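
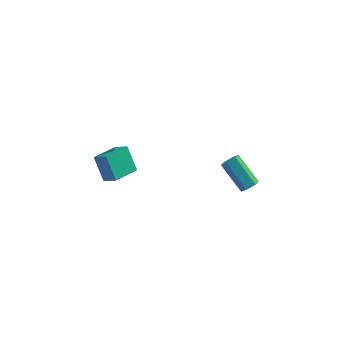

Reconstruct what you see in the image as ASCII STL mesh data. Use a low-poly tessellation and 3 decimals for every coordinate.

solid 
facet normal -0.388 0.482 0.786
outer loop
vertex -3.854 -2.545 -1.525
vertex -2.961 -1.384 -1.797
vertex -4.54 -2.153 -2.104
endloop
endfacet
facet normal -0.599 -0.779 0.183
outer loop
vertex -3.959 -2.876 -3.283
vertex -3.854 -2.545 -1.525
vertex -4.54 -2.153 -2.104
endloop
endfacet
facet normal -0.388 0.482 0.786
outer loop
vertex -4.54 -2.153 -2.104
vertex -2.961 -1.384 -1.797
vertex -3.647 -0.992 -2.376
endloop
endfacet
facet normal -0.701 0.400 -0.591
outer loop
vertex -3.647 -0.992 -2.376
vertex -3.959 -2.876 -3.283
vertex -4.54 -2.153 -2.104
endloop
endfacet
facet normal 0.701 -0.400 0.591
outer loop
vertex -3.854 -2.545 -1.525
vertex -2.38 -2.107 -2.976
vertex -2.961 -1.384 -1.797
endloop
endfacet
facet normal -0.599 -0.779 0.183
outer loop
vertex -3.273 -3.268 -2.704
vertex -3.854 -2.545 -1.525
vertex -3.959 -2.876 -3.283
endloop
endfacet
facet normal 0.701 -0.400 0.591
outer loop
vertex -3.273 -3.268 -2.704
vertex -2.38 -2.107 -2.976
vertex -3.854 -2.545 -1.525
endloop
endfacet
facet normal 0.599 0.779 -0.183
outer loop
vertex -2.961 -1.384 -1.797
vertex -2.38 -2.107 -2.976
vertex -3.647 -0.992 -2.376
endloop
endfacet
facet normal -0.701 0.400 -0.591
outer loop
vertex -3.066 -1.715 -3.555
vertex -3.959 -2.876 -3.283
vertex -3.647 -0.992 -2.376
endloop
endfacet
facet normal 0.599 0.779 -0.183
outer loop
vertex -3.647 -0.992 -2.376
vertex -2.38 -2.107 -2.976
vertex -3.066 -1.715 -3.555
endloop
endfacet
facet normal 0.388 -0.482 -0.786
outer loop
vertex -3.066 -1.715 -3.555
vertex -3.273 -3.268 -2.704
vertex -3.959 -2.876 -3.283
endloop
endfacet
facet normal 0.388 -0.482 -0.786
outer loop
vertex -2.38 -2.107 -2.976
vertex -3.273 -3.268 -2.704
vertex -3.066 -1.715 -3.555
endloop
endfacet
facet normal 0.605 -0.482 -0.634
outer loop
vertex 3.685 -3.491 -1.835
vertex 3.397 -3.326 -2.235
vertex 3.799 -3.041 -2.068
endloop
endfacet
facet normal 0.766 0.131 0.629
outer loop
vertex 3.685 -3.491 -1.835
vertex 3.799 -3.041 -2.068
vertex 2.592 -2.62 -0.685
endloop
endfacet
facet normal 0.766 0.134 0.628
outer loop
vertex 2.592 -2.62 -0.685
vertex 3.799 -3.041 -2.068
vertex 2.705 -2.169 -0.919
endloop
endfacet
facet normal -0.604 0.481 0.636
outer loop
vertex 2.592 -2.62 -0.685
vertex 2.705 -2.169 -0.919
vertex 2.303 -2.454 -1.085
endloop
endfacet
facet normal 0.604 -0.480 -0.636
outer loop
vertex 3.799 -3.041 -2.068
vertex 3.397 -3.326 -2.235
vertex 3.51 -2.875 -2.468
endloop
endfacet
facet normal 0.572 0.817 -0.075
outer loop
vertex 3.799 -3.041 -2.068
vertex 3.51 -2.875 -2.468
vertex 2.705 -2.169 -0.919
endloop
endfacet
facet normal 0.572 0.817 -0.075
outer loop
vertex 2.705 -2.169 -0.919
vertex 3.51 -2.875 -2.468
vertex 2.417 -2.004 -1.319
endloop
endfacet
facet normal -0.604 0.483 0.634
outer loop
vertex 2.705 -2.169 -0.919
vertex 2.417 -2.004 -1.319
vertex 2.303 -2.454 -1.085
endloop
endfacet
facet normal 0.604 -0.480 -0.636
outer loop
vertex 3.51 -2.875 -2.468
vertex 3.397 -3.326 -2.235
vertex 3.108 -3.16 -2.635
endloop
endfacet
facet normal -0.193 0.685 -0.703
outer loop
vertex 3.51 -2.875 -2.468
vertex 3.108 -3.16 -2.635
vertex 2.417 -2.004 -1.319
endloop
endfacet
facet normal -0.195 0.684 -0.703
outer loop
vertex 2.417 -2.004 -1.319
vertex 3.108 -3.16 -2.635
vertex 2.015 -2.289 -1.485
endloop
endfacet
facet normal -0.604 0.483 0.634
outer loop
vertex 2.417 -2.004 -1.319
vertex 2.015 -2.289 -1.485
vertex 2.303 -2.454 -1.085
endloop
endfacet
facet normal 0.604 -0.481 -0.636
outer loop
vertex 3.108 -3.16 -2.635
vertex 3.397 -3.326 -2.235
vertex 2.995 -3.611 -2.401
endloop
endfacet
facet normal -0.767 -0.134 -0.628
outer loop
vertex 3.108 -3.16 -2.635
vertex 2.995 -3.611 -2.401
vertex 2.015 -2.289 -1.485
endloop
endfacet
facet normal -0.766 -0.132 -0.629
outer loop
vertex 2.015 -2.289 -1.485
vertex 2.995 -3.611 -2.401
vertex 1.901 -2.739 -1.252
endloop
endfacet
facet normal -0.605 0.482 0.634
outer loop
vertex 2.015 -2.289 -1.485
vertex 1.901 -2.739 -1.252
vertex 2.303 -2.454 -1.085
endloop
endfacet
facet normal 0.604 -0.483 -0.634
outer loop
vertex 2.995 -3.611 -2.401
vertex 3.397 -3.326 -2.235
vertex 3.283 -3.776 -2.001
endloop
endfacet
facet normal -0.572 -0.817 0.075
outer loop
vertex 2.995 -3.611 -2.401
vertex 3.283 -3.776 -2.001
vertex 1.901 -2.739 -1.252
endloop
endfacet
facet normal -0.572 -0.817 0.075
outer loop
vertex 1.901 -2.739 -1.252
vertex 3.283 -3.776 -2.001
vertex 2.19 -2.905 -0.852
endloop
endfacet
facet normal -0.604 0.480 0.636
outer loop
vertex 1.901 -2.739 -1.252
vertex 2.19 -2.905 -0.852
vertex 2.303 -2.454 -1.085
endloop
endfacet
facet normal 0.604 -0.483 -0.634
outer loop
vertex 3.283 -3.776 -2.001
vertex 3.397 -3.326 -2.235
vertex 3.685 -3.491 -1.835
endloop
endfacet
facet normal 0.194 -0.684 0.703
outer loop
vertex 3.283 -3.776 -2.001
vertex 3.685 -3.491 -1.835
vertex 2.19 -2.905 -0.852
endloop
endfacet
facet normal 0.194 -0.685 0.703
outer loop
vertex 2.19 -2.905 -0.852
vertex 3.685 -3.491 -1.835
vertex 2.592 -2.62 -0.685
endloop
endfacet
facet normal -0.604 0.480 0.636
outer loop
vertex 2.19 -2.905 -0.852
vertex 2.592 -2.62 -0.685
vertex 2.303 -2.454 -1.085
endloop
endfacet

endsolid


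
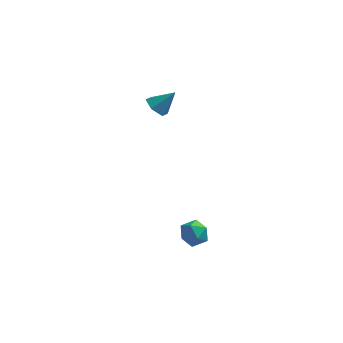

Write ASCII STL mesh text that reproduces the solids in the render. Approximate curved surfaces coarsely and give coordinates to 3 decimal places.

solid 
facet normal -0.668 -0.170 -0.724
outer loop
vertex 1.318 3.45 2.556
vertex 0.746 3.439 3.086
vertex 0.947 4.11 2.743
endloop
endfacet
facet normal 0.804 0.529 -0.272
outer loop
vertex 1.318 3.45 2.556
vertex 0.947 4.11 2.743
vertex 1.694 3.681 4.114
endloop
endfacet
facet normal -0.668 -0.170 -0.724
outer loop
vertex 0.947 4.11 2.743
vertex 0.746 3.439 3.086
vertex 0.375 4.099 3.273
endloop
endfacet
facet normal 0.173 0.963 0.207
outer loop
vertex 0.947 4.11 2.743
vertex 0.375 4.099 3.273
vertex 1.694 3.681 4.114
endloop
endfacet
facet normal -0.668 -0.170 -0.724
outer loop
vertex 0.375 4.099 3.273
vertex 0.746 3.439 3.086
vertex 0.174 3.428 3.616
endloop
endfacet
facet normal -0.343 0.507 0.791
outer loop
vertex 0.375 4.099 3.273
vertex 0.174 3.428 3.616
vertex 1.694 3.681 4.114
endloop
endfacet
facet normal -0.668 -0.170 -0.724
outer loop
vertex 0.174 3.428 3.616
vertex 0.746 3.439 3.086
vertex 0.545 2.768 3.429
endloop
endfacet
facet normal -0.230 -0.383 0.895
outer loop
vertex 0.174 3.428 3.616
vertex 0.545 2.768 3.429
vertex 1.694 3.681 4.114
endloop
endfacet
facet normal -0.668 -0.170 -0.724
outer loop
vertex 0.545 2.768 3.429
vertex 0.746 3.439 3.086
vertex 1.117 2.779 2.899
endloop
endfacet
facet normal 0.401 -0.816 0.416
outer loop
vertex 0.545 2.768 3.429
vertex 1.117 2.779 2.899
vertex 1.694 3.681 4.114
endloop
endfacet
facet normal -0.668 -0.170 -0.724
outer loop
vertex 1.117 2.779 2.899
vertex 0.746 3.439 3.086
vertex 1.318 3.45 2.556
endloop
endfacet
facet normal 0.917 -0.361 -0.168
outer loop
vertex 1.117 2.779 2.899
vertex 1.318 3.45 2.556
vertex 1.694 3.681 4.114
endloop
endfacet
facet normal -0.465 0.841 0.277
outer loop
vertex 3.175 -2.975 -0.89
vertex 2.716 -3.411 -0.337
vertex 3.453 -3.08 -0.104
endloop
endfacet
facet normal 0.201 0.978 0.060
outer loop
vertex 3.175 -2.975 -0.89
vertex 3.453 -3.08 -0.104
vertex 3.986 -3.15 -0.751
endloop
endfacet
facet normal 0.266 0.746 -0.611
outer loop
vertex 3.175 -2.975 -0.89
vertex 3.986 -3.15 -0.751
vertex 3.577 -3.524 -1.385
endloop
endfacet
facet normal -0.360 0.465 -0.809
outer loop
vertex 3.175 -2.975 -0.89
vertex 3.577 -3.524 -1.385
vertex 2.792 -3.685 -1.128
endloop
endfacet
facet normal -0.811 0.524 -0.260
outer loop
vertex 3.175 -2.975 -0.89
vertex 2.792 -3.685 -1.128
vertex 2.716 -3.411 -0.337
endloop
endfacet
facet normal 0.648 0.600 0.469
outer loop
vertex 3.986 -3.15 -0.751
vertex 3.453 -3.08 -0.104
vertex 4.028 -3.695 -0.112
endloop
endfacet
facet normal -0.429 0.379 0.820
outer loop
vertex 3.453 -3.08 -0.104
vertex 2.716 -3.411 -0.337
vertex 3.243 -3.856 0.145
endloop
endfacet
facet normal -0.990 -0.134 -0.049
outer loop
vertex 2.716 -3.411 -0.337
vertex 2.792 -3.685 -1.128
vertex 2.834 -4.23 -0.489
endloop
endfacet
facet normal -0.260 -0.231 -0.938
outer loop
vertex 2.792 -3.685 -1.128
vertex 3.577 -3.524 -1.385
vertex 3.367 -4.3 -1.136
endloop
endfacet
facet normal 0.754 0.223 -0.618
outer loop
vertex 3.577 -3.524 -1.385
vertex 3.986 -3.15 -0.751
vertex 4.104 -3.969 -0.903
endloop
endfacet
facet normal 0.360 -0.465 0.809
outer loop
vertex 3.645 -4.405 -0.35
vertex 4.028 -3.695 -0.112
vertex 3.243 -3.856 0.145
endloop
endfacet
facet normal -0.266 -0.746 0.611
outer loop
vertex 3.645 -4.405 -0.35
vertex 3.243 -3.856 0.145
vertex 2.834 -4.23 -0.489
endloop
endfacet
facet normal -0.201 -0.978 -0.060
outer loop
vertex 3.645 -4.405 -0.35
vertex 2.834 -4.23 -0.489
vertex 3.367 -4.3 -1.136
endloop
endfacet
facet normal 0.465 -0.841 -0.277
outer loop
vertex 3.645 -4.405 -0.35
vertex 3.367 -4.3 -1.136
vertex 4.104 -3.969 -0.903
endloop
endfacet
facet normal 0.811 -0.524 0.260
outer loop
vertex 3.645 -4.405 -0.35
vertex 4.104 -3.969 -0.903
vertex 4.028 -3.695 -0.112
endloop
endfacet
facet normal 0.260 0.231 0.938
outer loop
vertex 3.243 -3.856 0.145
vertex 4.028 -3.695 -0.112
vertex 3.453 -3.08 -0.104
endloop
endfacet
facet normal -0.754 -0.223 0.618
outer loop
vertex 2.834 -4.23 -0.489
vertex 3.243 -3.856 0.145
vertex 2.716 -3.411 -0.337
endloop
endfacet
facet normal -0.648 -0.600 -0.469
outer loop
vertex 3.367 -4.3 -1.136
vertex 2.834 -4.23 -0.489
vertex 2.792 -3.685 -1.128
endloop
endfacet
facet normal 0.429 -0.379 -0.820
outer loop
vertex 4.104 -3.969 -0.903
vertex 3.367 -4.3 -1.136
vertex 3.577 -3.524 -1.385
endloop
endfacet
facet normal 0.990 0.134 0.049
outer loop
vertex 4.028 -3.695 -0.112
vertex 4.104 -3.969 -0.903
vertex 3.986 -3.15 -0.751
endloop
endfacet

endsolid


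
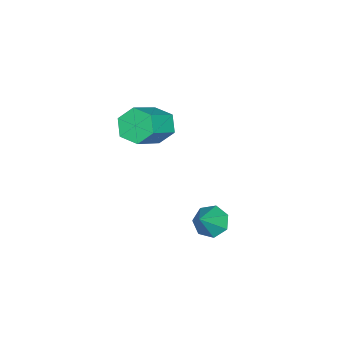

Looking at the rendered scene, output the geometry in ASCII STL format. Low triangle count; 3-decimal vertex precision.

solid 
facet normal -0.769 0.226 -0.598
outer loop
vertex -1.012 1.504 -1.24
vertex -1.446 1.3 -0.759
vertex -1.241 1.948 -0.778
endloop
endfacet
facet normal 0.544 0.723 -0.425
outer loop
vertex -1.012 1.504 -1.24
vertex -1.241 1.948 -0.778
vertex 0.141 1.165 -0.342
endloop
endfacet
facet normal 0.544 0.724 -0.424
outer loop
vertex 0.141 1.165 -0.342
vertex -1.241 1.948 -0.778
vertex -0.088 1.608 0.12
endloop
endfacet
facet normal 0.768 -0.227 0.598
outer loop
vertex 0.141 1.165 -0.342
vertex -0.088 1.608 0.12
vertex -0.294 0.96 0.139
endloop
endfacet
facet normal -0.768 0.226 -0.599
outer loop
vertex -1.241 1.948 -0.778
vertex -1.446 1.3 -0.759
vertex -1.676 1.743 -0.297
endloop
endfacet
facet normal -0.020 0.926 0.377
outer loop
vertex -1.241 1.948 -0.778
vertex -1.676 1.743 -0.297
vertex -0.088 1.608 0.12
endloop
endfacet
facet normal -0.020 0.927 0.375
outer loop
vertex -0.088 1.608 0.12
vertex -1.676 1.743 -0.297
vertex -0.523 1.404 0.601
endloop
endfacet
facet normal 0.768 -0.227 0.599
outer loop
vertex -0.088 1.608 0.12
vertex -0.523 1.404 0.601
vertex -0.294 0.96 0.139
endloop
endfacet
facet normal -0.768 0.226 -0.599
outer loop
vertex -1.676 1.743 -0.297
vertex -1.446 1.3 -0.759
vertex -1.881 1.095 -0.278
endloop
endfacet
facet normal -0.564 0.202 0.801
outer loop
vertex -1.676 1.743 -0.297
vertex -1.881 1.095 -0.278
vertex -0.523 1.404 0.601
endloop
endfacet
facet normal -0.564 0.202 0.801
outer loop
vertex -0.523 1.404 0.601
vertex -1.881 1.095 -0.278
vertex -0.728 0.756 0.62
endloop
endfacet
facet normal 0.769 -0.226 0.598
outer loop
vertex -0.523 1.404 0.601
vertex -0.728 0.756 0.62
vertex -0.294 0.96 0.139
endloop
endfacet
facet normal -0.768 0.227 -0.598
outer loop
vertex -1.881 1.095 -0.278
vertex -1.446 1.3 -0.759
vertex -1.652 0.652 -0.74
endloop
endfacet
facet normal -0.544 -0.724 0.425
outer loop
vertex -1.881 1.095 -0.278
vertex -1.652 0.652 -0.74
vertex -0.728 0.756 0.62
endloop
endfacet
facet normal -0.544 -0.723 0.425
outer loop
vertex -0.728 0.756 0.62
vertex -1.652 0.652 -0.74
vertex -0.499 0.312 0.158
endloop
endfacet
facet normal 0.769 -0.226 0.598
outer loop
vertex -0.728 0.756 0.62
vertex -0.499 0.312 0.158
vertex -0.294 0.96 0.139
endloop
endfacet
facet normal -0.768 0.227 -0.599
outer loop
vertex -1.652 0.652 -0.74
vertex -1.446 1.3 -0.759
vertex -1.217 0.856 -1.221
endloop
endfacet
facet normal 0.019 -0.927 -0.376
outer loop
vertex -1.652 0.652 -0.74
vertex -1.217 0.856 -1.221
vertex -0.499 0.312 0.158
endloop
endfacet
facet normal 0.021 -0.926 -0.376
outer loop
vertex -0.499 0.312 0.158
vertex -1.217 0.856 -1.221
vertex -0.064 0.517 -0.323
endloop
endfacet
facet normal 0.768 -0.226 0.599
outer loop
vertex -0.499 0.312 0.158
vertex -0.064 0.517 -0.323
vertex -0.294 0.96 0.139
endloop
endfacet
facet normal -0.769 0.226 -0.598
outer loop
vertex -1.217 0.856 -1.221
vertex -1.446 1.3 -0.759
vertex -1.012 1.504 -1.24
endloop
endfacet
facet normal 0.564 -0.202 -0.801
outer loop
vertex -1.217 0.856 -1.221
vertex -1.012 1.504 -1.24
vertex -0.064 0.517 -0.323
endloop
endfacet
facet normal 0.564 -0.202 -0.801
outer loop
vertex -0.064 0.517 -0.323
vertex -1.012 1.504 -1.24
vertex 0.141 1.165 -0.342
endloop
endfacet
facet normal 0.768 -0.226 0.599
outer loop
vertex -0.064 0.517 -0.323
vertex 0.141 1.165 -0.342
vertex -0.294 0.96 0.139
endloop
endfacet
facet normal -0.678 0.106 -0.727
outer loop
vertex -0.088 3.093 -4.704
vertex -0.46 3.398 -4.313
vertex -0.022 3.626 -4.688
endloop
endfacet
facet normal 0.934 -0.105 -0.342
outer loop
vertex -0.088 3.093 -4.704
vertex -0.022 3.626 -4.688
vertex 0.42 3.262 -3.367
endloop
endfacet
facet normal -0.677 0.104 -0.728
outer loop
vertex -0.022 3.626 -4.688
vertex -0.46 3.398 -4.313
vertex -0.287 3.988 -4.39
endloop
endfacet
facet normal 0.770 0.632 -0.083
outer loop
vertex -0.022 3.626 -4.688
vertex -0.287 3.988 -4.39
vertex 0.42 3.262 -3.367
endloop
endfacet
facet normal -0.677 0.103 -0.729
outer loop
vertex -0.287 3.988 -4.39
vertex -0.46 3.398 -4.313
vertex -0.682 3.905 -4.035
endloop
endfacet
facet normal 0.227 0.861 0.454
outer loop
vertex -0.287 3.988 -4.39
vertex -0.682 3.905 -4.035
vertex 0.42 3.262 -3.367
endloop
endfacet
facet normal -0.677 0.103 -0.729
outer loop
vertex -0.682 3.905 -4.035
vertex -0.46 3.398 -4.313
vertex -0.91 3.44 -3.889
endloop
endfacet
facet normal -0.285 0.411 0.866
outer loop
vertex -0.682 3.905 -4.035
vertex -0.91 3.44 -3.889
vertex 0.42 3.262 -3.367
endloop
endfacet
facet normal -0.677 0.104 -0.729
outer loop
vertex -0.91 3.44 -3.889
vertex -0.46 3.398 -4.313
vertex -0.799 2.943 -4.063
endloop
endfacet
facet normal -0.382 -0.380 0.843
outer loop
vertex -0.91 3.44 -3.889
vertex -0.799 2.943 -4.063
vertex 0.42 3.262 -3.367
endloop
endfacet
facet normal -0.677 0.104 -0.729
outer loop
vertex -0.799 2.943 -4.063
vertex -0.46 3.398 -4.313
vertex -0.433 2.788 -4.425
endloop
endfacet
facet normal 0.010 -0.916 0.402
outer loop
vertex -0.799 2.943 -4.063
vertex -0.433 2.788 -4.425
vertex 0.42 3.262 -3.367
endloop
endfacet
facet normal -0.679 0.103 -0.727
outer loop
vertex -0.433 2.788 -4.425
vertex -0.46 3.398 -4.313
vertex -0.088 3.093 -4.704
endloop
endfacet
facet normal 0.597 -0.792 -0.127
outer loop
vertex -0.433 2.788 -4.425
vertex -0.088 3.093 -4.704
vertex 0.42 3.262 -3.367
endloop
endfacet

endsolid


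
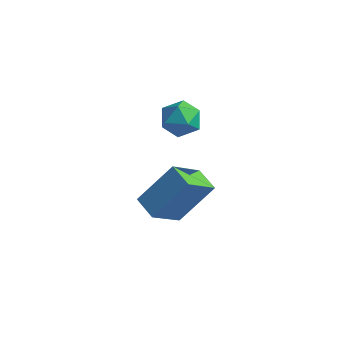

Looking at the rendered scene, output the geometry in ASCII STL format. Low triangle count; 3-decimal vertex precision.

solid 
facet normal -0.834 0.497 0.241
outer loop
vertex -4.075 -2.241 -0.189
vertex -4.203 -2.739 0.396
vertex -3.784 -2.095 0.518
endloop
endfacet
facet normal -0.352 0.935 -0.048
outer loop
vertex -4.075 -2.241 -0.189
vertex -3.784 -2.095 0.518
vertex -3.352 -1.965 -0.116
endloop
endfacet
facet normal -0.192 0.688 -0.699
outer loop
vertex -4.075 -2.241 -0.189
vertex -3.352 -1.965 -0.116
vertex -3.502 -2.529 -0.63
endloop
endfacet
facet normal -0.576 0.097 -0.812
outer loop
vertex -4.075 -2.241 -0.189
vertex -3.502 -2.529 -0.63
vertex -4.028 -3.008 -0.314
endloop
endfacet
facet normal -0.973 -0.022 -0.231
outer loop
vertex -4.075 -2.241 -0.189
vertex -4.028 -3.008 -0.314
vertex -4.203 -2.739 0.396
endloop
endfacet
facet normal 0.239 0.906 0.349
outer loop
vertex -3.352 -1.965 -0.116
vertex -3.784 -2.095 0.518
vertex -3.032 -2.292 0.514
endloop
endfacet
facet normal -0.541 0.197 0.818
outer loop
vertex -3.784 -2.095 0.518
vertex -4.203 -2.739 0.396
vertex -3.558 -2.771 0.83
endloop
endfacet
facet normal -0.764 -0.642 0.055
outer loop
vertex -4.203 -2.739 0.396
vertex -4.028 -3.008 -0.314
vertex -3.708 -3.335 0.316
endloop
endfacet
facet normal -0.122 -0.449 -0.885
outer loop
vertex -4.028 -3.008 -0.314
vertex -3.502 -2.529 -0.63
vertex -3.276 -3.205 -0.318
endloop
endfacet
facet normal 0.498 0.508 -0.703
outer loop
vertex -3.502 -2.529 -0.63
vertex -3.352 -1.965 -0.116
vertex -2.857 -2.561 -0.196
endloop
endfacet
facet normal 0.576 -0.097 0.812
outer loop
vertex -2.985 -3.059 0.389
vertex -3.032 -2.292 0.514
vertex -3.558 -2.771 0.83
endloop
endfacet
facet normal 0.192 -0.688 0.699
outer loop
vertex -2.985 -3.059 0.389
vertex -3.558 -2.771 0.83
vertex -3.708 -3.335 0.316
endloop
endfacet
facet normal 0.352 -0.935 0.048
outer loop
vertex -2.985 -3.059 0.389
vertex -3.708 -3.335 0.316
vertex -3.276 -3.205 -0.318
endloop
endfacet
facet normal 0.834 -0.497 -0.241
outer loop
vertex -2.985 -3.059 0.389
vertex -3.276 -3.205 -0.318
vertex -2.857 -2.561 -0.196
endloop
endfacet
facet normal 0.973 0.022 0.231
outer loop
vertex -2.985 -3.059 0.389
vertex -2.857 -2.561 -0.196
vertex -3.032 -2.292 0.514
endloop
endfacet
facet normal 0.122 0.449 0.885
outer loop
vertex -3.558 -2.771 0.83
vertex -3.032 -2.292 0.514
vertex -3.784 -2.095 0.518
endloop
endfacet
facet normal -0.498 -0.508 0.703
outer loop
vertex -3.708 -3.335 0.316
vertex -3.558 -2.771 0.83
vertex -4.203 -2.739 0.396
endloop
endfacet
facet normal -0.239 -0.906 -0.349
outer loop
vertex -3.276 -3.205 -0.318
vertex -3.708 -3.335 0.316
vertex -4.028 -3.008 -0.314
endloop
endfacet
facet normal 0.541 -0.197 -0.818
outer loop
vertex -2.857 -2.561 -0.196
vertex -3.276 -3.205 -0.318
vertex -3.502 -2.529 -0.63
endloop
endfacet
facet normal 0.764 0.642 -0.055
outer loop
vertex -3.032 -2.292 0.514
vertex -2.857 -2.561 -0.196
vertex -3.352 -1.965 -0.116
endloop
endfacet
facet normal -0.894 0.400 0.201
outer loop
vertex -3.539 -3.118 -2.098
vertex -3.239 -1.931 -3.128
vertex -4.3 -4.124 -3.479
endloop
endfacet
facet normal -0.188 -0.742 0.644
outer loop
vertex -3.441 -4.509 -3.672
vertex -3.539 -3.118 -2.098
vertex -4.3 -4.124 -3.479
endloop
endfacet
facet normal -0.894 0.401 0.200
outer loop
vertex -4.3 -4.124 -3.479
vertex -3.239 -1.931 -3.128
vertex -3.999 -2.937 -4.509
endloop
endfacet
facet normal -0.407 -0.538 -0.738
outer loop
vertex -3.999 -2.937 -4.509
vertex -3.441 -4.509 -3.672
vertex -4.3 -4.124 -3.479
endloop
endfacet
facet normal 0.407 0.538 0.738
outer loop
vertex -3.539 -3.118 -2.098
vertex -2.38 -2.316 -3.321
vertex -3.239 -1.931 -3.128
endloop
endfacet
facet normal -0.188 -0.742 0.644
outer loop
vertex -2.681 -3.503 -2.291
vertex -3.539 -3.118 -2.098
vertex -3.441 -4.509 -3.672
endloop
endfacet
facet normal 0.407 0.537 0.738
outer loop
vertex -2.681 -3.503 -2.291
vertex -2.38 -2.316 -3.321
vertex -3.539 -3.118 -2.098
endloop
endfacet
facet normal 0.188 0.742 -0.644
outer loop
vertex -3.239 -1.931 -3.128
vertex -2.38 -2.316 -3.321
vertex -3.999 -2.937 -4.509
endloop
endfacet
facet normal -0.407 -0.538 -0.738
outer loop
vertex -3.141 -3.322 -4.702
vertex -3.441 -4.509 -3.672
vertex -3.999 -2.937 -4.509
endloop
endfacet
facet normal 0.188 0.742 -0.644
outer loop
vertex -3.999 -2.937 -4.509
vertex -2.38 -2.316 -3.321
vertex -3.141 -3.322 -4.702
endloop
endfacet
facet normal 0.894 -0.400 -0.201
outer loop
vertex -3.141 -3.322 -4.702
vertex -2.681 -3.503 -2.291
vertex -3.441 -4.509 -3.672
endloop
endfacet
facet normal 0.894 -0.401 -0.201
outer loop
vertex -2.38 -2.316 -3.321
vertex -2.681 -3.503 -2.291
vertex -3.141 -3.322 -4.702
endloop
endfacet

endsolid


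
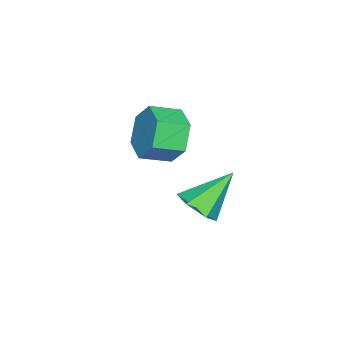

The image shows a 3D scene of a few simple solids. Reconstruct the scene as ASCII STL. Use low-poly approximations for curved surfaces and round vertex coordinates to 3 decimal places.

solid 
facet normal 0.515 -0.497 -0.699
outer loop
vertex 3.683 -0.388 -2.093
vertex 3.022 -0.964 -2.171
vertex 3.038 -0.241 -2.673
endloop
endfacet
facet normal 0.226 0.974 -0.004
outer loop
vertex 3.683 -0.388 -2.093
vertex 3.038 -0.241 -2.673
vertex 2.018 0.004 -0.809
endloop
endfacet
facet normal 0.515 -0.497 -0.699
outer loop
vertex 3.038 -0.241 -2.673
vertex 3.022 -0.964 -2.171
vertex 2.377 -0.817 -2.751
endloop
endfacet
facet normal -0.572 0.712 -0.407
outer loop
vertex 3.038 -0.241 -2.673
vertex 2.377 -0.817 -2.751
vertex 2.018 0.004 -0.809
endloop
endfacet
facet normal 0.516 -0.495 -0.699
outer loop
vertex 2.377 -0.817 -2.751
vertex 3.022 -0.964 -2.171
vertex 2.362 -1.54 -2.25
endloop
endfacet
facet normal -0.986 -0.082 -0.148
outer loop
vertex 2.377 -0.817 -2.751
vertex 2.362 -1.54 -2.25
vertex 2.018 0.004 -0.809
endloop
endfacet
facet normal 0.516 -0.496 -0.699
outer loop
vertex 2.362 -1.54 -2.25
vertex 3.022 -0.964 -2.171
vertex 3.007 -1.686 -1.67
endloop
endfacet
facet normal -0.600 -0.613 0.513
outer loop
vertex 2.362 -1.54 -2.25
vertex 3.007 -1.686 -1.67
vertex 2.018 0.004 -0.809
endloop
endfacet
facet normal 0.515 -0.496 -0.699
outer loop
vertex 3.007 -1.686 -1.67
vertex 3.022 -0.964 -2.171
vertex 3.668 -1.11 -1.592
endloop
endfacet
facet normal 0.198 -0.351 0.915
outer loop
vertex 3.007 -1.686 -1.67
vertex 3.668 -1.11 -1.592
vertex 2.018 0.004 -0.809
endloop
endfacet
facet normal 0.515 -0.496 -0.699
outer loop
vertex 3.668 -1.11 -1.592
vertex 3.022 -0.964 -2.171
vertex 3.683 -0.388 -2.093
endloop
endfacet
facet normal 0.611 0.443 0.657
outer loop
vertex 3.668 -1.11 -1.592
vertex 3.683 -0.388 -2.093
vertex 2.018 0.004 -0.809
endloop
endfacet
facet normal -0.568 0.755 -0.328
outer loop
vertex 3.949 -1.524 0.616
vertex 3.382 -1.551 1.535
vertex 4.259 -0.924 1.459
endloop
endfacet
facet normal 0.772 0.349 -0.532
outer loop
vertex 3.949 -1.524 0.616
vertex 4.259 -0.924 1.459
vertex 4.624 -2.422 1.006
endloop
endfacet
facet normal 0.772 0.349 -0.532
outer loop
vertex 4.624 -2.422 1.006
vertex 4.259 -0.924 1.459
vertex 4.934 -1.823 1.849
endloop
endfacet
facet normal 0.568 -0.755 0.328
outer loop
vertex 4.624 -2.422 1.006
vertex 4.934 -1.823 1.849
vertex 4.058 -2.449 1.925
endloop
endfacet
facet normal -0.568 0.755 -0.328
outer loop
vertex 4.259 -0.924 1.459
vertex 3.382 -1.551 1.535
vertex 3.692 -0.952 2.378
endloop
endfacet
facet normal 0.634 0.655 0.411
outer loop
vertex 4.259 -0.924 1.459
vertex 3.692 -0.952 2.378
vertex 4.934 -1.823 1.849
endloop
endfacet
facet normal 0.634 0.655 0.410
outer loop
vertex 4.934 -1.823 1.849
vertex 3.692 -0.952 2.378
vertex 4.368 -1.85 2.768
endloop
endfacet
facet normal 0.568 -0.755 0.328
outer loop
vertex 4.934 -1.823 1.849
vertex 4.368 -1.85 2.768
vertex 4.058 -2.449 1.925
endloop
endfacet
facet normal -0.568 0.755 -0.328
outer loop
vertex 3.692 -0.952 2.378
vertex 3.382 -1.551 1.535
vertex 2.816 -1.578 2.454
endloop
endfacet
facet normal -0.137 0.306 0.942
outer loop
vertex 3.692 -0.952 2.378
vertex 2.816 -1.578 2.454
vertex 4.368 -1.85 2.768
endloop
endfacet
facet normal -0.137 0.306 0.942
outer loop
vertex 4.368 -1.85 2.768
vertex 2.816 -1.578 2.454
vertex 3.491 -2.476 2.844
endloop
endfacet
facet normal 0.568 -0.755 0.328
outer loop
vertex 4.368 -1.85 2.768
vertex 3.491 -2.476 2.844
vertex 4.058 -2.449 1.925
endloop
endfacet
facet normal -0.568 0.755 -0.328
outer loop
vertex 2.816 -1.578 2.454
vertex 3.382 -1.551 1.535
vertex 2.506 -2.177 1.611
endloop
endfacet
facet normal -0.772 -0.349 0.532
outer loop
vertex 2.816 -1.578 2.454
vertex 2.506 -2.177 1.611
vertex 3.491 -2.476 2.844
endloop
endfacet
facet normal -0.772 -0.349 0.532
outer loop
vertex 3.491 -2.476 2.844
vertex 2.506 -2.177 1.611
vertex 3.181 -3.076 2.001
endloop
endfacet
facet normal 0.568 -0.755 0.328
outer loop
vertex 3.491 -2.476 2.844
vertex 3.181 -3.076 2.001
vertex 4.058 -2.449 1.925
endloop
endfacet
facet normal -0.568 0.755 -0.328
outer loop
vertex 2.506 -2.177 1.611
vertex 3.382 -1.551 1.535
vertex 3.072 -2.15 0.692
endloop
endfacet
facet normal -0.635 -0.655 -0.410
outer loop
vertex 2.506 -2.177 1.611
vertex 3.072 -2.15 0.692
vertex 3.181 -3.076 2.001
endloop
endfacet
facet normal -0.634 -0.655 -0.411
outer loop
vertex 3.181 -3.076 2.001
vertex 3.072 -2.15 0.692
vertex 3.748 -3.048 1.082
endloop
endfacet
facet normal 0.568 -0.755 0.328
outer loop
vertex 3.181 -3.076 2.001
vertex 3.748 -3.048 1.082
vertex 4.058 -2.449 1.925
endloop
endfacet
facet normal -0.568 0.755 -0.328
outer loop
vertex 3.072 -2.15 0.692
vertex 3.382 -1.551 1.535
vertex 3.949 -1.524 0.616
endloop
endfacet
facet normal 0.137 -0.306 -0.942
outer loop
vertex 3.072 -2.15 0.692
vertex 3.949 -1.524 0.616
vertex 3.748 -3.048 1.082
endloop
endfacet
facet normal 0.137 -0.306 -0.942
outer loop
vertex 3.748 -3.048 1.082
vertex 3.949 -1.524 0.616
vertex 4.624 -2.422 1.006
endloop
endfacet
facet normal 0.568 -0.755 0.328
outer loop
vertex 3.748 -3.048 1.082
vertex 4.624 -2.422 1.006
vertex 4.058 -2.449 1.925
endloop
endfacet

endsolid


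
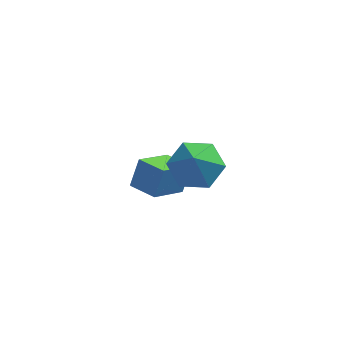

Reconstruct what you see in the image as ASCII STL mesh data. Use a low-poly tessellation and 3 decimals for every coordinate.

solid 
facet normal -0.742 0.663 -0.097
outer loop
vertex 0.255 -0.789 -2.666
vertex 0.596 -0.259 -1.656
vertex 1.29 0.24 -3.556
endloop
endfacet
facet normal -0.286 -0.446 -0.848
outer loop
vertex 2.144 -0.521 -3.444
vertex 0.255 -0.789 -2.666
vertex 1.29 0.24 -3.556
endloop
endfacet
facet normal -0.743 0.662 -0.098
outer loop
vertex 1.29 0.24 -3.556
vertex 0.596 -0.259 -1.656
vertex 1.63 0.771 -2.547
endloop
endfacet
facet normal 0.605 0.602 -0.521
outer loop
vertex 1.63 0.771 -2.547
vertex 2.144 -0.521 -3.444
vertex 1.29 0.24 -3.556
endloop
endfacet
facet normal -0.605 -0.602 0.520
outer loop
vertex 0.255 -0.789 -2.666
vertex 1.45 -1.02 -1.544
vertex 0.596 -0.259 -1.656
endloop
endfacet
facet normal -0.286 -0.446 -0.848
outer loop
vertex 1.11 -1.551 -2.553
vertex 0.255 -0.789 -2.666
vertex 2.144 -0.521 -3.444
endloop
endfacet
facet normal -0.605 -0.602 0.521
outer loop
vertex 1.11 -1.551 -2.553
vertex 1.45 -1.02 -1.544
vertex 0.255 -0.789 -2.666
endloop
endfacet
facet normal 0.286 0.446 0.848
outer loop
vertex 0.596 -0.259 -1.656
vertex 1.45 -1.02 -1.544
vertex 1.63 0.771 -2.547
endloop
endfacet
facet normal 0.605 0.602 -0.520
outer loop
vertex 2.485 0.009 -2.434
vertex 2.144 -0.521 -3.444
vertex 1.63 0.771 -2.547
endloop
endfacet
facet normal 0.286 0.446 0.848
outer loop
vertex 1.63 0.771 -2.547
vertex 1.45 -1.02 -1.544
vertex 2.485 0.009 -2.434
endloop
endfacet
facet normal 0.743 -0.662 0.097
outer loop
vertex 2.485 0.009 -2.434
vertex 1.11 -1.551 -2.553
vertex 2.144 -0.521 -3.444
endloop
endfacet
facet normal 0.743 -0.662 0.098
outer loop
vertex 1.45 -1.02 -1.544
vertex 1.11 -1.551 -2.553
vertex 2.485 0.009 -2.434
endloop
endfacet
facet normal 0.097 0.481 -0.871
outer loop
vertex 3.489 -3.341 1.25
vertex 2.489 -3.204 1.214
vertex 3.078 -2.515 1.66
endloop
endfacet
facet normal 0.684 -0.021 0.729
outer loop
vertex 3.489 -3.341 1.25
vertex 3.078 -2.515 1.66
vertex 2.371 -3.796 2.286
endloop
endfacet
facet normal 0.096 0.481 -0.871
outer loop
vertex 3.078 -2.515 1.66
vertex 2.489 -3.204 1.214
vertex 2.078 -2.378 1.625
endloop
endfacet
facet normal 0.027 0.427 0.904
outer loop
vertex 3.078 -2.515 1.66
vertex 2.078 -2.378 1.625
vertex 2.371 -3.796 2.286
endloop
endfacet
facet normal 0.096 0.481 -0.871
outer loop
vertex 2.078 -2.378 1.625
vertex 2.489 -3.204 1.214
vertex 1.489 -3.067 1.179
endloop
endfacet
facet normal -0.713 0.170 0.680
outer loop
vertex 2.078 -2.378 1.625
vertex 1.489 -3.067 1.179
vertex 2.371 -3.796 2.286
endloop
endfacet
facet normal 0.096 0.482 -0.871
outer loop
vertex 1.489 -3.067 1.179
vertex 2.489 -3.204 1.214
vertex 1.901 -3.893 0.768
endloop
endfacet
facet normal -0.796 -0.537 0.281
outer loop
vertex 1.489 -3.067 1.179
vertex 1.901 -3.893 0.768
vertex 2.371 -3.796 2.286
endloop
endfacet
facet normal 0.097 0.481 -0.871
outer loop
vertex 1.901 -3.893 0.768
vertex 2.489 -3.204 1.214
vertex 2.901 -4.03 0.804
endloop
endfacet
facet normal -0.139 -0.985 0.106
outer loop
vertex 1.901 -3.893 0.768
vertex 2.901 -4.03 0.804
vertex 2.371 -3.796 2.286
endloop
endfacet
facet normal 0.097 0.481 -0.871
outer loop
vertex 2.901 -4.03 0.804
vertex 2.489 -3.204 1.214
vertex 3.489 -3.341 1.25
endloop
endfacet
facet normal 0.602 -0.727 0.330
outer loop
vertex 2.901 -4.03 0.804
vertex 3.489 -3.341 1.25
vertex 2.371 -3.796 2.286
endloop
endfacet

endsolid


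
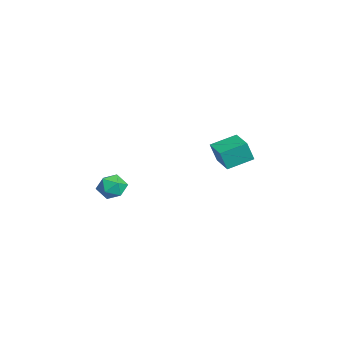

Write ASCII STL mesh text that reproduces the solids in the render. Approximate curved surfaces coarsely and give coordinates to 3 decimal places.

solid 
facet normal -0.976 -0.217 0.009
outer loop
vertex -2.334 1.268 2.246
vertex -2.63 2.617 2.722
vertex -2.427 1.642 1.131
endloop
endfacet
facet normal 0.202 -0.923 -0.327
outer loop
vertex -1.07 1.943 1.118
vertex -2.334 1.268 2.246
vertex -2.427 1.642 1.131
endloop
endfacet
facet normal -0.976 -0.217 0.009
outer loop
vertex -2.427 1.642 1.131
vertex -2.63 2.617 2.722
vertex -2.723 2.99 1.606
endloop
endfacet
facet normal -0.079 0.316 -0.946
outer loop
vertex -2.723 2.99 1.606
vertex -1.07 1.943 1.118
vertex -2.427 1.642 1.131
endloop
endfacet
facet normal 0.079 -0.316 0.945
outer loop
vertex -2.334 1.268 2.246
vertex -1.273 2.918 2.709
vertex -2.63 2.617 2.722
endloop
endfacet
facet normal 0.203 -0.924 -0.326
outer loop
vertex -0.977 1.57 2.234
vertex -2.334 1.268 2.246
vertex -1.07 1.943 1.118
endloop
endfacet
facet normal 0.079 -0.316 0.946
outer loop
vertex -0.977 1.57 2.234
vertex -1.273 2.918 2.709
vertex -2.334 1.268 2.246
endloop
endfacet
facet normal -0.202 0.924 0.326
outer loop
vertex -2.63 2.617 2.722
vertex -1.273 2.918 2.709
vertex -2.723 2.99 1.606
endloop
endfacet
facet normal -0.079 0.316 -0.945
outer loop
vertex -1.366 3.292 1.594
vertex -1.07 1.943 1.118
vertex -2.723 2.99 1.606
endloop
endfacet
facet normal -0.203 0.923 0.327
outer loop
vertex -2.723 2.99 1.606
vertex -1.273 2.918 2.709
vertex -1.366 3.292 1.594
endloop
endfacet
facet normal 0.976 0.217 -0.009
outer loop
vertex -1.366 3.292 1.594
vertex -0.977 1.57 2.234
vertex -1.07 1.943 1.118
endloop
endfacet
facet normal 0.976 0.217 -0.009
outer loop
vertex -1.273 2.918 2.709
vertex -0.977 1.57 2.234
vertex -1.366 3.292 1.594
endloop
endfacet
facet normal -0.990 -0.118 -0.082
outer loop
vertex 1.445 -4.097 1.241
vertex 1.394 -4.211 2.02
vertex 1.332 -3.483 1.723
endloop
endfacet
facet normal -0.744 0.323 -0.586
outer loop
vertex 1.445 -4.097 1.241
vertex 1.332 -3.483 1.723
vertex 1.835 -3.422 1.118
endloop
endfacet
facet normal -0.253 -0.030 -0.967
outer loop
vertex 1.445 -4.097 1.241
vertex 1.835 -3.422 1.118
vertex 2.208 -4.113 1.042
endloop
endfacet
facet normal -0.197 -0.688 -0.698
outer loop
vertex 1.445 -4.097 1.241
vertex 2.208 -4.113 1.042
vertex 1.935 -4.6 1.599
endloop
endfacet
facet normal -0.652 -0.743 -0.151
outer loop
vertex 1.445 -4.097 1.241
vertex 1.935 -4.6 1.599
vertex 1.394 -4.211 2.02
endloop
endfacet
facet normal -0.419 0.870 -0.261
outer loop
vertex 1.835 -3.422 1.118
vertex 1.332 -3.483 1.723
vertex 2.025 -3.12 1.821
endloop
endfacet
facet normal -0.818 0.156 0.554
outer loop
vertex 1.332 -3.483 1.723
vertex 1.394 -4.211 2.02
vertex 1.752 -3.607 2.378
endloop
endfacet
facet normal -0.272 -0.855 0.441
outer loop
vertex 1.394 -4.211 2.02
vertex 1.935 -4.6 1.599
vertex 2.125 -4.298 2.302
endloop
endfacet
facet normal 0.464 -0.767 -0.443
outer loop
vertex 1.935 -4.6 1.599
vertex 2.208 -4.113 1.042
vertex 2.628 -4.237 1.697
endloop
endfacet
facet normal 0.374 0.299 -0.878
outer loop
vertex 2.208 -4.113 1.042
vertex 1.835 -3.422 1.118
vertex 2.566 -3.509 1.4
endloop
endfacet
facet normal 0.197 0.688 0.698
outer loop
vertex 2.515 -3.623 2.179
vertex 2.025 -3.12 1.821
vertex 1.752 -3.607 2.378
endloop
endfacet
facet normal 0.253 0.030 0.967
outer loop
vertex 2.515 -3.623 2.179
vertex 1.752 -3.607 2.378
vertex 2.125 -4.298 2.302
endloop
endfacet
facet normal 0.744 -0.323 0.586
outer loop
vertex 2.515 -3.623 2.179
vertex 2.125 -4.298 2.302
vertex 2.628 -4.237 1.697
endloop
endfacet
facet normal 0.990 0.118 0.082
outer loop
vertex 2.515 -3.623 2.179
vertex 2.628 -4.237 1.697
vertex 2.566 -3.509 1.4
endloop
endfacet
facet normal 0.652 0.743 0.151
outer loop
vertex 2.515 -3.623 2.179
vertex 2.566 -3.509 1.4
vertex 2.025 -3.12 1.821
endloop
endfacet
facet normal -0.464 0.767 0.443
outer loop
vertex 1.752 -3.607 2.378
vertex 2.025 -3.12 1.821
vertex 1.332 -3.483 1.723
endloop
endfacet
facet normal -0.374 -0.299 0.878
outer loop
vertex 2.125 -4.298 2.302
vertex 1.752 -3.607 2.378
vertex 1.394 -4.211 2.02
endloop
endfacet
facet normal 0.419 -0.870 0.261
outer loop
vertex 2.628 -4.237 1.697
vertex 2.125 -4.298 2.302
vertex 1.935 -4.6 1.599
endloop
endfacet
facet normal 0.818 -0.156 -0.554
outer loop
vertex 2.566 -3.509 1.4
vertex 2.628 -4.237 1.697
vertex 2.208 -4.113 1.042
endloop
endfacet
facet normal 0.272 0.855 -0.441
outer loop
vertex 2.025 -3.12 1.821
vertex 2.566 -3.509 1.4
vertex 1.835 -3.422 1.118
endloop
endfacet

endsolid


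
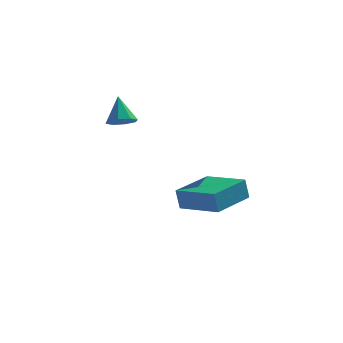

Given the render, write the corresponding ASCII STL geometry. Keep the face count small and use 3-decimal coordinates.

solid 
facet normal -0.828 0.539 -0.154
outer loop
vertex -0.132 -2.69 0.221
vertex 1.033 -0.846 0.412
vertex 0.055 -2.701 -0.822
endloop
endfacet
facet normal -0.532 -0.842 -0.086
outer loop
vertex 1.827 -3.854 -0.492
vertex -0.132 -2.69 0.221
vertex 0.055 -2.701 -0.822
endloop
endfacet
facet normal -0.828 0.539 -0.154
outer loop
vertex 0.055 -2.701 -0.822
vertex 1.033 -0.846 0.412
vertex 1.22 -0.856 -0.632
endloop
endfacet
facet normal 0.177 -0.010 -0.984
outer loop
vertex 1.22 -0.856 -0.632
vertex 1.827 -3.854 -0.492
vertex 0.055 -2.701 -0.822
endloop
endfacet
facet normal -0.177 0.010 0.984
outer loop
vertex -0.132 -2.69 0.221
vertex 2.805 -1.999 0.742
vertex 1.033 -0.846 0.412
endloop
endfacet
facet normal -0.532 -0.842 -0.087
outer loop
vertex 1.64 -3.844 0.552
vertex -0.132 -2.69 0.221
vertex 1.827 -3.854 -0.492
endloop
endfacet
facet normal -0.177 0.010 0.984
outer loop
vertex 1.64 -3.844 0.552
vertex 2.805 -1.999 0.742
vertex -0.132 -2.69 0.221
endloop
endfacet
facet normal 0.532 0.842 0.087
outer loop
vertex 1.033 -0.846 0.412
vertex 2.805 -1.999 0.742
vertex 1.22 -0.856 -0.632
endloop
endfacet
facet normal 0.177 -0.010 -0.984
outer loop
vertex 2.992 -2.01 -0.301
vertex 1.827 -3.854 -0.492
vertex 1.22 -0.856 -0.632
endloop
endfacet
facet normal 0.532 0.842 0.087
outer loop
vertex 1.22 -0.856 -0.632
vertex 2.805 -1.999 0.742
vertex 2.992 -2.01 -0.301
endloop
endfacet
facet normal 0.828 -0.539 0.153
outer loop
vertex 2.992 -2.01 -0.301
vertex 1.64 -3.844 0.552
vertex 1.827 -3.854 -0.492
endloop
endfacet
facet normal 0.828 -0.539 0.154
outer loop
vertex 2.805 -1.999 0.742
vertex 1.64 -3.844 0.552
vertex 2.992 -2.01 -0.301
endloop
endfacet
facet normal -0.774 -0.131 -0.620
outer loop
vertex 0.281 3.198 -2.746
vertex -0.027 3.126 -2.346
vertex 0.089 3.562 -2.583
endloop
endfacet
facet normal 0.675 0.567 -0.472
outer loop
vertex 0.281 3.198 -2.746
vertex 0.089 3.562 -2.583
vertex 1.087 3.314 -1.454
endloop
endfacet
facet normal -0.774 -0.131 -0.619
outer loop
vertex 0.089 3.562 -2.583
vertex -0.027 3.126 -2.346
vertex -0.19 3.598 -2.242
endloop
endfacet
facet normal 0.187 0.981 0.050
outer loop
vertex 0.089 3.562 -2.583
vertex -0.19 3.598 -2.242
vertex 1.087 3.314 -1.454
endloop
endfacet
facet normal -0.773 -0.130 -0.620
outer loop
vertex -0.19 3.598 -2.242
vertex -0.027 3.126 -2.346
vertex -0.347 3.278 -1.979
endloop
endfacet
facet normal -0.265 0.687 0.677
outer loop
vertex -0.19 3.598 -2.242
vertex -0.347 3.278 -1.979
vertex 1.087 3.314 -1.454
endloop
endfacet
facet normal -0.773 -0.130 -0.621
outer loop
vertex -0.347 3.278 -1.979
vertex -0.027 3.126 -2.346
vertex -0.263 2.844 -1.993
endloop
endfacet
facet normal -0.340 -0.096 0.935
outer loop
vertex -0.347 3.278 -1.979
vertex -0.263 2.844 -1.993
vertex 1.087 3.314 -1.454
endloop
endfacet
facet normal -0.773 -0.130 -0.621
outer loop
vertex -0.263 2.844 -1.993
vertex -0.027 3.126 -2.346
vertex -0.001 2.622 -2.273
endloop
endfacet
facet normal 0.018 -0.775 0.631
outer loop
vertex -0.263 2.844 -1.993
vertex -0.001 2.622 -2.273
vertex 1.087 3.314 -1.454
endloop
endfacet
facet normal -0.774 -0.130 -0.620
outer loop
vertex -0.001 2.622 -2.273
vertex -0.027 3.126 -2.346
vertex 0.241 2.78 -2.608
endloop
endfacet
facet normal 0.540 -0.841 -0.007
outer loop
vertex -0.001 2.622 -2.273
vertex 0.241 2.78 -2.608
vertex 1.087 3.314 -1.454
endloop
endfacet
facet normal -0.774 -0.130 -0.620
outer loop
vertex 0.241 2.78 -2.608
vertex -0.027 3.126 -2.346
vertex 0.281 3.198 -2.746
endloop
endfacet
facet normal 0.833 -0.244 -0.497
outer loop
vertex 0.241 2.78 -2.608
vertex 0.281 3.198 -2.746
vertex 1.087 3.314 -1.454
endloop
endfacet
facet normal 0.179 -0.497 -0.849
outer loop
vertex -2.376 1.556 2.87
vertex -3.111 1.544 2.722
vertex -2.546 2.013 2.567
endloop
endfacet
facet normal 0.784 0.518 0.342
outer loop
vertex -2.376 1.556 2.87
vertex -2.546 2.013 2.567
vertex -3.389 2.316 4.038
endloop
endfacet
facet normal 0.180 -0.497 -0.849
outer loop
vertex -2.546 2.013 2.567
vertex -3.111 1.544 2.722
vertex -3.047 2.195 2.354
endloop
endfacet
facet normal 0.341 0.940 0.002
outer loop
vertex -2.546 2.013 2.567
vertex -3.047 2.195 2.354
vertex -3.389 2.316 4.038
endloop
endfacet
facet normal 0.179 -0.497 -0.849
outer loop
vertex -3.047 2.195 2.354
vertex -3.111 1.544 2.722
vertex -3.586 1.996 2.357
endloop
endfacet
facet normal -0.344 0.929 -0.137
outer loop
vertex -3.047 2.195 2.354
vertex -3.586 1.996 2.357
vertex -3.389 2.316 4.038
endloop
endfacet
facet normal 0.178 -0.498 -0.849
outer loop
vertex -3.586 1.996 2.357
vertex -3.111 1.544 2.722
vertex -3.846 1.533 2.574
endloop
endfacet
facet normal -0.870 0.493 0.008
outer loop
vertex -3.586 1.996 2.357
vertex -3.846 1.533 2.574
vertex -3.389 2.316 4.038
endloop
endfacet
facet normal 0.178 -0.498 -0.849
outer loop
vertex -3.846 1.533 2.574
vertex -3.111 1.544 2.722
vertex -3.676 1.076 2.878
endloop
endfacet
facet normal -0.930 -0.113 0.351
outer loop
vertex -3.846 1.533 2.574
vertex -3.676 1.076 2.878
vertex -3.389 2.316 4.038
endloop
endfacet
facet normal 0.178 -0.498 -0.849
outer loop
vertex -3.676 1.076 2.878
vertex -3.111 1.544 2.722
vertex -3.175 0.894 3.09
endloop
endfacet
facet normal -0.487 -0.534 0.691
outer loop
vertex -3.676 1.076 2.878
vertex -3.175 0.894 3.09
vertex -3.389 2.316 4.038
endloop
endfacet
facet normal 0.179 -0.498 -0.848
outer loop
vertex -3.175 0.894 3.09
vertex -3.111 1.544 2.722
vertex -2.636 1.093 3.087
endloop
endfacet
facet normal 0.198 -0.523 0.829
outer loop
vertex -3.175 0.894 3.09
vertex -2.636 1.093 3.087
vertex -3.389 2.316 4.038
endloop
endfacet
facet normal 0.179 -0.498 -0.848
outer loop
vertex -2.636 1.093 3.087
vertex -3.111 1.544 2.722
vertex -2.376 1.556 2.87
endloop
endfacet
facet normal 0.724 -0.086 0.684
outer loop
vertex -2.636 1.093 3.087
vertex -2.376 1.556 2.87
vertex -3.389 2.316 4.038
endloop
endfacet

endsolid


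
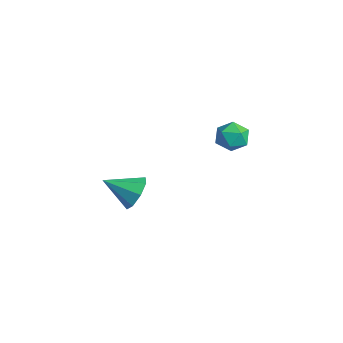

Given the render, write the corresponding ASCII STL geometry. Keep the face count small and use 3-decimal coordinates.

solid 
facet normal 0.429 0.764 -0.482
outer loop
vertex -3.143 -1.641 -3.28
vertex -3.522 -1.968 -4.135
vertex -3.827 -1.348 -3.425
endloop
endfacet
facet normal -0.162 0.107 0.981
outer loop
vertex -3.143 -1.641 -3.28
vertex -3.827 -1.348 -3.425
vertex -4.278 -3.312 -3.285
endloop
endfacet
facet normal 0.429 0.764 -0.483
outer loop
vertex -3.827 -1.348 -3.425
vertex -3.522 -1.968 -4.135
vertex -4.332 -1.419 -3.986
endloop
endfacet
facet normal -0.739 0.215 0.638
outer loop
vertex -3.827 -1.348 -3.425
vertex -4.332 -1.419 -3.986
vertex -4.278 -3.312 -3.285
endloop
endfacet
facet normal 0.429 0.763 -0.483
outer loop
vertex -4.332 -1.419 -3.986
vertex -3.522 -1.968 -4.135
vertex -4.363 -1.811 -4.633
endloop
endfacet
facet normal -0.999 -0.009 0.053
outer loop
vertex -4.332 -1.419 -3.986
vertex -4.363 -1.811 -4.633
vertex -4.278 -3.312 -3.285
endloop
endfacet
facet normal 0.428 0.764 -0.483
outer loop
vertex -4.363 -1.811 -4.633
vertex -3.522 -1.968 -4.135
vertex -3.901 -2.295 -4.989
endloop
endfacet
facet normal -0.789 -0.434 -0.434
outer loop
vertex -4.363 -1.811 -4.633
vertex -3.901 -2.295 -4.989
vertex -4.278 -3.312 -3.285
endloop
endfacet
facet normal 0.429 0.763 -0.483
outer loop
vertex -3.901 -2.295 -4.989
vertex -3.522 -1.968 -4.135
vertex -3.217 -2.588 -4.844
endloop
endfacet
facet normal -0.234 -0.811 -0.536
outer loop
vertex -3.901 -2.295 -4.989
vertex -3.217 -2.588 -4.844
vertex -4.278 -3.312 -3.285
endloop
endfacet
facet normal 0.430 0.763 -0.482
outer loop
vertex -3.217 -2.588 -4.844
vertex -3.522 -1.968 -4.135
vertex -2.712 -2.518 -4.283
endloop
endfacet
facet normal 0.343 -0.919 -0.194
outer loop
vertex -3.217 -2.588 -4.844
vertex -2.712 -2.518 -4.283
vertex -4.278 -3.312 -3.285
endloop
endfacet
facet normal 0.430 0.763 -0.482
outer loop
vertex -2.712 -2.518 -4.283
vertex -3.522 -1.968 -4.135
vertex -2.682 -2.126 -3.636
endloop
endfacet
facet normal 0.603 -0.695 0.393
outer loop
vertex -2.712 -2.518 -4.283
vertex -2.682 -2.126 -3.636
vertex -4.278 -3.312 -3.285
endloop
endfacet
facet normal 0.430 0.763 -0.482
outer loop
vertex -2.682 -2.126 -3.636
vertex -3.522 -1.968 -4.135
vertex -3.143 -1.641 -3.28
endloop
endfacet
facet normal 0.394 -0.270 0.878
outer loop
vertex -2.682 -2.126 -3.636
vertex -3.143 -1.641 -3.28
vertex -4.278 -3.312 -3.285
endloop
endfacet
facet normal 0.241 0.535 0.809
outer loop
vertex 0.904 1.429 2.012
vertex 0.57 0.825 2.511
vertex 1.391 0.789 2.29
endloop
endfacet
facet normal 0.702 0.655 0.279
outer loop
vertex 0.904 1.429 2.012
vertex 1.391 0.789 2.29
vertex 1.46 1.058 1.485
endloop
endfacet
facet normal 0.333 0.900 -0.282
outer loop
vertex 0.904 1.429 2.012
vertex 1.46 1.058 1.485
vertex 0.68 1.26 1.208
endloop
endfacet
facet normal -0.355 0.930 -0.097
outer loop
vertex 0.904 1.429 2.012
vertex 0.68 1.26 1.208
vertex 0.13 1.116 1.842
endloop
endfacet
facet normal -0.412 0.705 0.577
outer loop
vertex 0.904 1.429 2.012
vertex 0.13 1.116 1.842
vertex 0.57 0.825 2.511
endloop
endfacet
facet normal 0.995 0.032 0.096
outer loop
vertex 1.46 1.058 1.485
vertex 1.391 0.789 2.29
vertex 1.47 0.224 1.658
endloop
endfacet
facet normal 0.250 -0.163 0.954
outer loop
vertex 1.391 0.789 2.29
vertex 0.57 0.825 2.511
vertex 0.92 0.08 2.292
endloop
endfacet
facet normal -0.808 0.110 0.579
outer loop
vertex 0.57 0.825 2.511
vertex 0.13 1.116 1.842
vertex 0.14 0.282 2.015
endloop
endfacet
facet normal -0.716 0.474 -0.513
outer loop
vertex 0.13 1.116 1.842
vertex 0.68 1.26 1.208
vertex 0.209 0.551 1.21
endloop
endfacet
facet normal 0.399 0.426 -0.812
outer loop
vertex 0.68 1.26 1.208
vertex 1.46 1.058 1.485
vertex 1.03 0.515 0.989
endloop
endfacet
facet normal 0.355 -0.930 0.097
outer loop
vertex 0.696 -0.089 1.488
vertex 1.47 0.224 1.658
vertex 0.92 0.08 2.292
endloop
endfacet
facet normal -0.333 -0.900 0.282
outer loop
vertex 0.696 -0.089 1.488
vertex 0.92 0.08 2.292
vertex 0.14 0.282 2.015
endloop
endfacet
facet normal -0.702 -0.655 -0.279
outer loop
vertex 0.696 -0.089 1.488
vertex 0.14 0.282 2.015
vertex 0.209 0.551 1.21
endloop
endfacet
facet normal -0.241 -0.535 -0.809
outer loop
vertex 0.696 -0.089 1.488
vertex 0.209 0.551 1.21
vertex 1.03 0.515 0.989
endloop
endfacet
facet normal 0.412 -0.705 -0.577
outer loop
vertex 0.696 -0.089 1.488
vertex 1.03 0.515 0.989
vertex 1.47 0.224 1.658
endloop
endfacet
facet normal 0.716 -0.474 0.513
outer loop
vertex 0.92 0.08 2.292
vertex 1.47 0.224 1.658
vertex 1.391 0.789 2.29
endloop
endfacet
facet normal -0.399 -0.426 0.812
outer loop
vertex 0.14 0.282 2.015
vertex 0.92 0.08 2.292
vertex 0.57 0.825 2.511
endloop
endfacet
facet normal -0.995 -0.032 -0.096
outer loop
vertex 0.209 0.551 1.21
vertex 0.14 0.282 2.015
vertex 0.13 1.116 1.842
endloop
endfacet
facet normal -0.250 0.163 -0.954
outer loop
vertex 1.03 0.515 0.989
vertex 0.209 0.551 1.21
vertex 0.68 1.26 1.208
endloop
endfacet
facet normal 0.808 -0.110 -0.579
outer loop
vertex 1.47 0.224 1.658
vertex 1.03 0.515 0.989
vertex 1.46 1.058 1.485
endloop
endfacet

endsolid


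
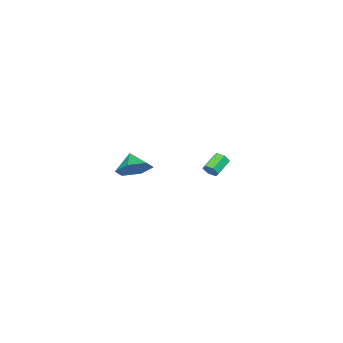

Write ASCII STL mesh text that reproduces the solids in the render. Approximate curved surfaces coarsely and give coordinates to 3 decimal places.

solid 
facet normal 0.902 -0.002 -0.431
outer loop
vertex -2.781 -1.282 0.121
vertex -2.996 -1.052 -0.33
vertex -2.802 -0.734 0.075
endloop
endfacet
facet normal 0.430 0.092 0.898
outer loop
vertex -2.781 -1.282 0.121
vertex -2.802 -0.734 0.075
vertex -3.909 -1.279 0.66
endloop
endfacet
facet normal 0.430 0.091 0.898
outer loop
vertex -3.909 -1.279 0.66
vertex -2.802 -0.734 0.075
vertex -3.929 -0.731 0.614
endloop
endfacet
facet normal -0.902 0.003 0.433
outer loop
vertex -3.909 -1.279 0.66
vertex -3.929 -0.731 0.614
vertex -4.124 -1.048 0.21
endloop
endfacet
facet normal 0.902 -0.002 -0.431
outer loop
vertex -2.802 -0.734 0.075
vertex -2.996 -1.052 -0.33
vertex -3.017 -0.504 -0.376
endloop
endfacet
facet normal 0.182 0.908 0.376
outer loop
vertex -2.802 -0.734 0.075
vertex -3.017 -0.504 -0.376
vertex -3.929 -0.731 0.614
endloop
endfacet
facet normal 0.183 0.908 0.377
outer loop
vertex -3.929 -0.731 0.614
vertex -3.017 -0.504 -0.376
vertex -4.144 -0.501 0.164
endloop
endfacet
facet normal -0.902 0.003 0.433
outer loop
vertex -3.929 -0.731 0.614
vertex -4.144 -0.501 0.164
vertex -4.124 -1.048 0.21
endloop
endfacet
facet normal 0.902 -0.002 -0.432
outer loop
vertex -3.017 -0.504 -0.376
vertex -2.996 -1.052 -0.33
vertex -3.211 -0.821 -0.78
endloop
endfacet
facet normal -0.248 0.816 -0.522
outer loop
vertex -3.017 -0.504 -0.376
vertex -3.211 -0.821 -0.78
vertex -4.144 -0.501 0.164
endloop
endfacet
facet normal -0.247 0.817 -0.521
outer loop
vertex -4.144 -0.501 0.164
vertex -3.211 -0.821 -0.78
vertex -4.339 -0.818 -0.241
endloop
endfacet
facet normal -0.902 0.003 0.432
outer loop
vertex -4.144 -0.501 0.164
vertex -4.339 -0.818 -0.241
vertex -4.124 -1.048 0.21
endloop
endfacet
facet normal 0.902 -0.003 -0.433
outer loop
vertex -3.211 -0.821 -0.78
vertex -2.996 -1.052 -0.33
vertex -3.191 -1.369 -0.734
endloop
endfacet
facet normal -0.430 -0.091 -0.898
outer loop
vertex -3.211 -0.821 -0.78
vertex -3.191 -1.369 -0.734
vertex -4.339 -0.818 -0.241
endloop
endfacet
facet normal -0.430 -0.092 -0.898
outer loop
vertex -4.339 -0.818 -0.241
vertex -3.191 -1.369 -0.734
vertex -4.318 -1.366 -0.195
endloop
endfacet
facet normal -0.902 0.002 0.431
outer loop
vertex -4.339 -0.818 -0.241
vertex -4.318 -1.366 -0.195
vertex -4.124 -1.048 0.21
endloop
endfacet
facet normal 0.902 -0.003 -0.433
outer loop
vertex -3.191 -1.369 -0.734
vertex -2.996 -1.052 -0.33
vertex -2.976 -1.599 -0.284
endloop
endfacet
facet normal -0.183 -0.908 -0.377
outer loop
vertex -3.191 -1.369 -0.734
vertex -2.976 -1.599 -0.284
vertex -4.318 -1.366 -0.195
endloop
endfacet
facet normal -0.183 -0.908 -0.376
outer loop
vertex -4.318 -1.366 -0.195
vertex -2.976 -1.599 -0.284
vertex -4.103 -1.596 0.256
endloop
endfacet
facet normal -0.902 0.002 0.431
outer loop
vertex -4.318 -1.366 -0.195
vertex -4.103 -1.596 0.256
vertex -4.124 -1.048 0.21
endloop
endfacet
facet normal 0.902 -0.003 -0.432
outer loop
vertex -2.976 -1.599 -0.284
vertex -2.996 -1.052 -0.33
vertex -2.781 -1.282 0.121
endloop
endfacet
facet normal 0.247 -0.817 0.521
outer loop
vertex -2.976 -1.599 -0.284
vertex -2.781 -1.282 0.121
vertex -4.103 -1.596 0.256
endloop
endfacet
facet normal 0.247 -0.816 0.522
outer loop
vertex -4.103 -1.596 0.256
vertex -2.781 -1.282 0.121
vertex -3.909 -1.279 0.66
endloop
endfacet
facet normal -0.902 0.002 0.432
outer loop
vertex -4.103 -1.596 0.256
vertex -3.909 -1.279 0.66
vertex -4.124 -1.048 0.21
endloop
endfacet
facet normal 0.485 0.625 -0.611
outer loop
vertex 4.993 -1.731 3.248
vertex 4.141 -1.084 3.234
vertex 4.902 -0.951 3.974
endloop
endfacet
facet normal 0.392 -0.602 0.696
outer loop
vertex 4.993 -1.731 3.248
vertex 4.902 -0.951 3.974
vertex 3.559 -1.836 3.966
endloop
endfacet
facet normal 0.484 0.626 -0.611
outer loop
vertex 4.902 -0.951 3.974
vertex 4.141 -1.084 3.234
vertex 4.049 -0.304 3.961
endloop
endfacet
facet normal -0.010 0.007 1.000
outer loop
vertex 4.902 -0.951 3.974
vertex 4.049 -0.304 3.961
vertex 3.559 -1.836 3.966
endloop
endfacet
facet normal 0.485 0.626 -0.611
outer loop
vertex 4.049 -0.304 3.961
vertex 4.141 -1.084 3.234
vertex 3.289 -0.438 3.22
endloop
endfacet
facet normal -0.700 0.226 0.677
outer loop
vertex 4.049 -0.304 3.961
vertex 3.289 -0.438 3.22
vertex 3.559 -1.836 3.966
endloop
endfacet
facet normal 0.485 0.626 -0.611
outer loop
vertex 3.289 -0.438 3.22
vertex 4.141 -1.084 3.234
vertex 3.38 -1.218 2.493
endloop
endfacet
facet normal -0.985 -0.163 0.051
outer loop
vertex 3.289 -0.438 3.22
vertex 3.38 -1.218 2.493
vertex 3.559 -1.836 3.966
endloop
endfacet
facet normal 0.484 0.626 -0.611
outer loop
vertex 3.38 -1.218 2.493
vertex 4.141 -1.084 3.234
vertex 4.233 -1.864 2.507
endloop
endfacet
facet normal -0.581 -0.773 -0.254
outer loop
vertex 3.38 -1.218 2.493
vertex 4.233 -1.864 2.507
vertex 3.559 -1.836 3.966
endloop
endfacet
facet normal 0.485 0.626 -0.610
outer loop
vertex 4.233 -1.864 2.507
vertex 4.141 -1.084 3.234
vertex 4.993 -1.731 3.248
endloop
endfacet
facet normal 0.107 -0.992 0.068
outer loop
vertex 4.233 -1.864 2.507
vertex 4.993 -1.731 3.248
vertex 3.559 -1.836 3.966
endloop
endfacet

endsolid


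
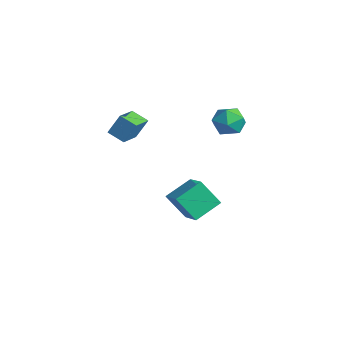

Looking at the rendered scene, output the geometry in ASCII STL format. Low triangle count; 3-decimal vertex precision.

solid 
facet normal -0.354 0.935 0.034
outer loop
vertex 3.464 4.102 3.275
vertex 2.363 3.685 3.264
vertex 2.917 3.858 4.289
endloop
endfacet
facet normal 0.276 0.890 0.363
outer loop
vertex 3.464 4.102 3.275
vertex 2.917 3.858 4.289
vertex 4.048 3.565 4.146
endloop
endfacet
facet normal 0.755 0.647 -0.107
outer loop
vertex 3.464 4.102 3.275
vertex 4.048 3.565 4.146
vertex 4.194 3.21 3.033
endloop
endfacet
facet normal 0.420 0.542 -0.728
outer loop
vertex 3.464 4.102 3.275
vertex 4.194 3.21 3.033
vertex 3.153 3.284 2.487
endloop
endfacet
facet normal -0.266 0.719 -0.642
outer loop
vertex 3.464 4.102 3.275
vertex 3.153 3.284 2.487
vertex 2.363 3.685 3.264
endloop
endfacet
facet normal 0.218 0.408 0.887
outer loop
vertex 4.048 3.565 4.146
vertex 2.917 3.858 4.289
vertex 3.307 2.816 4.673
endloop
endfacet
facet normal -0.803 0.481 0.353
outer loop
vertex 2.917 3.858 4.289
vertex 2.363 3.685 3.264
vertex 2.266 2.89 4.127
endloop
endfacet
facet normal -0.660 0.133 -0.739
outer loop
vertex 2.363 3.685 3.264
vertex 3.153 3.284 2.487
vertex 2.412 2.535 3.014
endloop
endfacet
facet normal 0.450 -0.156 -0.879
outer loop
vertex 3.153 3.284 2.487
vertex 4.194 3.21 3.033
vertex 3.543 2.242 2.871
endloop
endfacet
facet normal 0.992 0.015 0.125
outer loop
vertex 4.194 3.21 3.033
vertex 4.048 3.565 4.146
vertex 4.097 2.415 3.896
endloop
endfacet
facet normal -0.420 -0.542 0.728
outer loop
vertex 2.996 1.998 3.885
vertex 3.307 2.816 4.673
vertex 2.266 2.89 4.127
endloop
endfacet
facet normal -0.755 -0.647 0.107
outer loop
vertex 2.996 1.998 3.885
vertex 2.266 2.89 4.127
vertex 2.412 2.535 3.014
endloop
endfacet
facet normal -0.276 -0.890 -0.363
outer loop
vertex 2.996 1.998 3.885
vertex 2.412 2.535 3.014
vertex 3.543 2.242 2.871
endloop
endfacet
facet normal 0.354 -0.935 -0.034
outer loop
vertex 2.996 1.998 3.885
vertex 3.543 2.242 2.871
vertex 4.097 2.415 3.896
endloop
endfacet
facet normal 0.266 -0.719 0.642
outer loop
vertex 2.996 1.998 3.885
vertex 4.097 2.415 3.896
vertex 3.307 2.816 4.673
endloop
endfacet
facet normal -0.450 0.156 0.879
outer loop
vertex 2.266 2.89 4.127
vertex 3.307 2.816 4.673
vertex 2.917 3.858 4.289
endloop
endfacet
facet normal -0.992 -0.015 -0.125
outer loop
vertex 2.412 2.535 3.014
vertex 2.266 2.89 4.127
vertex 2.363 3.685 3.264
endloop
endfacet
facet normal -0.218 -0.408 -0.887
outer loop
vertex 3.543 2.242 2.871
vertex 2.412 2.535 3.014
vertex 3.153 3.284 2.487
endloop
endfacet
facet normal 0.803 -0.481 -0.353
outer loop
vertex 4.097 2.415 3.896
vertex 3.543 2.242 2.871
vertex 4.194 3.21 3.033
endloop
endfacet
facet normal 0.660 -0.133 0.739
outer loop
vertex 3.307 2.816 4.673
vertex 4.097 2.415 3.896
vertex 4.048 3.565 4.146
endloop
endfacet
facet normal -0.817 -0.423 0.391
outer loop
vertex 0.452 -2.784 4.433
vertex -0.477 -1.43 3.957
vertex 0.152 -3.471 3.064
endloop
endfacet
facet normal 0.544 -0.792 0.278
outer loop
vertex 1.157 -2.95 2.583
vertex 0.452 -2.784 4.433
vertex 0.152 -3.471 3.064
endloop
endfacet
facet normal -0.817 -0.423 0.391
outer loop
vertex 0.152 -3.471 3.064
vertex -0.477 -1.43 3.957
vertex -0.777 -2.116 2.589
endloop
endfacet
facet normal -0.192 -0.439 -0.877
outer loop
vertex -0.777 -2.116 2.589
vertex 1.157 -2.95 2.583
vertex 0.152 -3.471 3.064
endloop
endfacet
facet normal 0.192 0.440 0.877
outer loop
vertex 0.452 -2.784 4.433
vertex 0.528 -0.909 3.476
vertex -0.477 -1.43 3.957
endloop
endfacet
facet normal 0.543 -0.792 0.278
outer loop
vertex 1.457 -2.264 3.951
vertex 0.452 -2.784 4.433
vertex 1.157 -2.95 2.583
endloop
endfacet
facet normal 0.193 0.440 0.877
outer loop
vertex 1.457 -2.264 3.951
vertex 0.528 -0.909 3.476
vertex 0.452 -2.784 4.433
endloop
endfacet
facet normal -0.544 0.792 -0.278
outer loop
vertex -0.477 -1.43 3.957
vertex 0.528 -0.909 3.476
vertex -0.777 -2.116 2.589
endloop
endfacet
facet normal -0.193 -0.440 -0.877
outer loop
vertex 0.228 -1.596 2.107
vertex 1.157 -2.95 2.583
vertex -0.777 -2.116 2.589
endloop
endfacet
facet normal -0.543 0.792 -0.278
outer loop
vertex -0.777 -2.116 2.589
vertex 0.528 -0.909 3.476
vertex 0.228 -1.596 2.107
endloop
endfacet
facet normal 0.817 0.423 -0.391
outer loop
vertex 0.228 -1.596 2.107
vertex 1.457 -2.264 3.951
vertex 1.157 -2.95 2.583
endloop
endfacet
facet normal 0.817 0.423 -0.391
outer loop
vertex 0.528 -0.909 3.476
vertex 1.457 -2.264 3.951
vertex 0.228 -1.596 2.107
endloop
endfacet
facet normal -0.492 -0.398 0.775
outer loop
vertex 2.259 -0.035 -2.819
vertex 2.185 1.788 -1.93
vertex 0.362 0.373 -3.814
endloop
endfacet
facet normal 0.036 -0.898 -0.438
outer loop
vertex 1.375 1.192 -5.41
vertex 2.259 -0.035 -2.819
vertex 0.362 0.373 -3.814
endloop
endfacet
facet normal -0.492 -0.398 0.775
outer loop
vertex 0.362 0.373 -3.814
vertex 2.185 1.788 -1.93
vertex 0.288 2.196 -2.925
endloop
endfacet
facet normal -0.870 0.187 -0.456
outer loop
vertex 0.288 2.196 -2.925
vertex 1.375 1.192 -5.41
vertex 0.362 0.373 -3.814
endloop
endfacet
facet normal 0.870 -0.187 0.456
outer loop
vertex 2.259 -0.035 -2.819
vertex 3.198 2.607 -3.526
vertex 2.185 1.788 -1.93
endloop
endfacet
facet normal 0.036 -0.898 -0.438
outer loop
vertex 3.272 0.784 -4.415
vertex 2.259 -0.035 -2.819
vertex 1.375 1.192 -5.41
endloop
endfacet
facet normal 0.870 -0.187 0.456
outer loop
vertex 3.272 0.784 -4.415
vertex 3.198 2.607 -3.526
vertex 2.259 -0.035 -2.819
endloop
endfacet
facet normal -0.036 0.898 0.438
outer loop
vertex 2.185 1.788 -1.93
vertex 3.198 2.607 -3.526
vertex 0.288 2.196 -2.925
endloop
endfacet
facet normal -0.870 0.187 -0.456
outer loop
vertex 1.301 3.015 -4.521
vertex 1.375 1.192 -5.41
vertex 0.288 2.196 -2.925
endloop
endfacet
facet normal -0.036 0.898 0.438
outer loop
vertex 0.288 2.196 -2.925
vertex 3.198 2.607 -3.526
vertex 1.301 3.015 -4.521
endloop
endfacet
facet normal 0.492 0.398 -0.775
outer loop
vertex 1.301 3.015 -4.521
vertex 3.272 0.784 -4.415
vertex 1.375 1.192 -5.41
endloop
endfacet
facet normal 0.492 0.398 -0.775
outer loop
vertex 3.198 2.607 -3.526
vertex 3.272 0.784 -4.415
vertex 1.301 3.015 -4.521
endloop
endfacet

endsolid


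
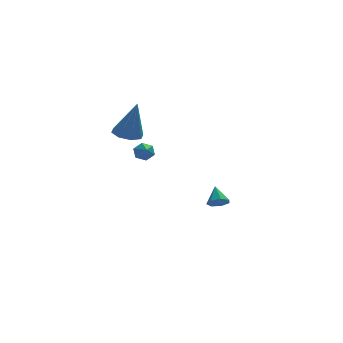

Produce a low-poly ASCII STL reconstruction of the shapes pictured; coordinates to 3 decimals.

solid 
facet normal -0.214 0.123 -0.969
outer loop
vertex -1.074 3.151 1.694
vertex -1.638 3.699 1.888
vertex -0.847 3.728 1.717
endloop
endfacet
facet normal 0.925 -0.368 0.091
outer loop
vertex -1.074 3.151 1.694
vertex -0.847 3.728 1.717
vertex -1.182 3.441 3.952
endloop
endfacet
facet normal -0.214 0.121 -0.969
outer loop
vertex -0.847 3.728 1.717
vertex -1.638 3.699 1.888
vertex -1.083 4.288 1.839
endloop
endfacet
facet normal 0.920 0.348 0.183
outer loop
vertex -0.847 3.728 1.717
vertex -1.083 4.288 1.839
vertex -1.182 3.441 3.952
endloop
endfacet
facet normal -0.214 0.121 -0.969
outer loop
vertex -1.083 4.288 1.839
vertex -1.638 3.699 1.888
vertex -1.645 4.503 1.99
endloop
endfacet
facet normal 0.416 0.837 0.355
outer loop
vertex -1.083 4.288 1.839
vertex -1.645 4.503 1.99
vertex -1.182 3.441 3.952
endloop
endfacet
facet normal -0.214 0.121 -0.969
outer loop
vertex -1.645 4.503 1.99
vertex -1.638 3.699 1.888
vertex -2.202 4.248 2.081
endloop
endfacet
facet normal -0.289 0.812 0.508
outer loop
vertex -1.645 4.503 1.99
vertex -2.202 4.248 2.081
vertex -1.182 3.441 3.952
endloop
endfacet
facet normal -0.214 0.121 -0.969
outer loop
vertex -2.202 4.248 2.081
vertex -1.638 3.699 1.888
vertex -2.429 3.671 2.059
endloop
endfacet
facet normal -0.783 0.287 0.551
outer loop
vertex -2.202 4.248 2.081
vertex -2.429 3.671 2.059
vertex -1.182 3.441 3.952
endloop
endfacet
facet normal -0.214 0.121 -0.969
outer loop
vertex -2.429 3.671 2.059
vertex -1.638 3.699 1.888
vertex -2.193 3.111 1.937
endloop
endfacet
facet normal -0.778 -0.428 0.460
outer loop
vertex -2.429 3.671 2.059
vertex -2.193 3.111 1.937
vertex -1.182 3.441 3.952
endloop
endfacet
facet normal -0.214 0.121 -0.969
outer loop
vertex -2.193 3.111 1.937
vertex -1.638 3.699 1.888
vertex -1.631 2.896 1.786
endloop
endfacet
facet normal -0.274 -0.918 0.288
outer loop
vertex -2.193 3.111 1.937
vertex -1.631 2.896 1.786
vertex -1.182 3.441 3.952
endloop
endfacet
facet normal -0.216 0.121 -0.969
outer loop
vertex -1.631 2.896 1.786
vertex -1.638 3.699 1.888
vertex -1.074 3.151 1.694
endloop
endfacet
facet normal 0.431 -0.892 0.135
outer loop
vertex -1.631 2.896 1.786
vertex -1.074 3.151 1.694
vertex -1.182 3.441 3.952
endloop
endfacet
facet normal 0.084 0.865 -0.494
outer loop
vertex -1.806 -2.36 3.654
vertex -2.226 -2.471 3.388
vertex -2.263 -2.216 3.828
endloop
endfacet
facet normal 0.369 0.050 0.928
outer loop
vertex -1.806 -2.36 3.654
vertex -2.263 -2.216 3.828
vertex -2.314 -3.389 3.912
endloop
endfacet
facet normal 0.084 0.865 -0.494
outer loop
vertex -2.263 -2.216 3.828
vertex -2.226 -2.471 3.388
vertex -2.683 -2.328 3.561
endloop
endfacet
facet normal -0.550 0.083 0.831
outer loop
vertex -2.263 -2.216 3.828
vertex -2.683 -2.328 3.561
vertex -2.314 -3.389 3.912
endloop
endfacet
facet normal 0.084 0.865 -0.494
outer loop
vertex -2.683 -2.328 3.561
vertex -2.226 -2.471 3.388
vertex -2.646 -2.583 3.121
endloop
endfacet
facet normal -0.950 -0.299 0.094
outer loop
vertex -2.683 -2.328 3.561
vertex -2.646 -2.583 3.121
vertex -2.314 -3.389 3.912
endloop
endfacet
facet normal 0.085 0.864 -0.496
outer loop
vertex -2.646 -2.583 3.121
vertex -2.226 -2.471 3.388
vertex -2.188 -2.727 2.948
endloop
endfacet
facet normal -0.432 -0.716 -0.548
outer loop
vertex -2.646 -2.583 3.121
vertex -2.188 -2.727 2.948
vertex -2.314 -3.389 3.912
endloop
endfacet
facet normal 0.083 0.864 -0.496
outer loop
vertex -2.188 -2.727 2.948
vertex -2.226 -2.471 3.388
vertex -1.768 -2.615 3.214
endloop
endfacet
facet normal 0.485 -0.749 -0.451
outer loop
vertex -2.188 -2.727 2.948
vertex -1.768 -2.615 3.214
vertex -2.314 -3.389 3.912
endloop
endfacet
facet normal 0.084 0.865 -0.494
outer loop
vertex -1.768 -2.615 3.214
vertex -2.226 -2.471 3.388
vertex -1.806 -2.36 3.654
endloop
endfacet
facet normal 0.885 -0.365 0.288
outer loop
vertex -1.768 -2.615 3.214
vertex -1.806 -2.36 3.654
vertex -2.314 -3.389 3.912
endloop
endfacet
facet normal -0.045 -0.752 -0.658
outer loop
vertex 2.698 0.791 -2.009
vertex 2.135 0.72 -1.889
vertex 2.379 1.058 -2.292
endloop
endfacet
facet normal 0.716 0.678 -0.168
outer loop
vertex 2.698 0.791 -2.009
vertex 2.379 1.058 -2.292
vertex 2.185 1.54 -1.171
endloop
endfacet
facet normal -0.047 -0.751 -0.658
outer loop
vertex 2.379 1.058 -2.292
vertex 2.135 0.72 -1.889
vertex 1.876 1.071 -2.271
endloop
endfacet
facet normal 0.007 0.919 -0.394
outer loop
vertex 2.379 1.058 -2.292
vertex 1.876 1.071 -2.271
vertex 2.185 1.54 -1.171
endloop
endfacet
facet normal -0.048 -0.751 -0.658
outer loop
vertex 1.876 1.071 -2.271
vertex 2.135 0.72 -1.889
vertex 1.568 0.82 -1.962
endloop
endfacet
facet normal -0.692 0.714 -0.110
outer loop
vertex 1.876 1.071 -2.271
vertex 1.568 0.82 -1.962
vertex 2.185 1.54 -1.171
endloop
endfacet
facet normal -0.048 -0.752 -0.658
outer loop
vertex 1.568 0.82 -1.962
vertex 2.135 0.72 -1.889
vertex 1.687 0.494 -1.598
endloop
endfacet
facet normal -0.855 0.215 0.472
outer loop
vertex 1.568 0.82 -1.962
vertex 1.687 0.494 -1.598
vertex 2.185 1.54 -1.171
endloop
endfacet
facet normal -0.048 -0.752 -0.658
outer loop
vertex 1.687 0.494 -1.598
vertex 2.135 0.72 -1.889
vertex 2.143 0.338 -1.453
endloop
endfacet
facet normal -0.359 -0.201 0.911
outer loop
vertex 1.687 0.494 -1.598
vertex 2.143 0.338 -1.453
vertex 2.185 1.54 -1.171
endloop
endfacet
facet normal -0.044 -0.752 -0.658
outer loop
vertex 2.143 0.338 -1.453
vertex 2.135 0.72 -1.889
vertex 2.593 0.471 -1.635
endloop
endfacet
facet normal 0.421 -0.221 0.880
outer loop
vertex 2.143 0.338 -1.453
vertex 2.593 0.471 -1.635
vertex 2.185 1.54 -1.171
endloop
endfacet
facet normal -0.045 -0.753 -0.657
outer loop
vertex 2.593 0.471 -1.635
vertex 2.135 0.72 -1.889
vertex 2.698 0.791 -2.009
endloop
endfacet
facet normal 0.901 0.171 0.399
outer loop
vertex 2.593 0.471 -1.635
vertex 2.698 0.791 -2.009
vertex 2.185 1.54 -1.171
endloop
endfacet

endsolid


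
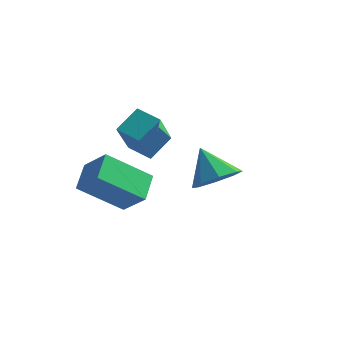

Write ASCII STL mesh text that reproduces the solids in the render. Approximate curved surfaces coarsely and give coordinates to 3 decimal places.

solid 
facet normal -0.642 -0.480 0.598
outer loop
vertex -1.597 -2.12 -2.57
vertex -2.634 -1.888 -3.497
vertex -1.313 -3.249 -3.172
endloop
endfacet
facet normal 0.735 -0.165 0.657
outer loop
vertex 0.074 -2.212 -4.463
vertex -1.597 -2.12 -2.57
vertex -1.313 -3.249 -3.172
endloop
endfacet
facet normal -0.642 -0.480 0.598
outer loop
vertex -1.313 -3.249 -3.172
vertex -2.634 -1.888 -3.497
vertex -2.35 -3.016 -4.098
endloop
endfacet
facet normal 0.217 -0.861 -0.459
outer loop
vertex -2.35 -3.016 -4.098
vertex 0.074 -2.212 -4.463
vertex -1.313 -3.249 -3.172
endloop
endfacet
facet normal -0.217 0.862 0.459
outer loop
vertex -1.597 -2.12 -2.57
vertex -1.247 -0.851 -4.788
vertex -2.634 -1.888 -3.497
endloop
endfacet
facet normal 0.735 -0.165 0.657
outer loop
vertex -0.21 -1.084 -3.862
vertex -1.597 -2.12 -2.57
vertex 0.074 -2.212 -4.463
endloop
endfacet
facet normal -0.216 0.862 0.459
outer loop
vertex -0.21 -1.084 -3.862
vertex -1.247 -0.851 -4.788
vertex -1.597 -2.12 -2.57
endloop
endfacet
facet normal -0.735 0.165 -0.657
outer loop
vertex -2.634 -1.888 -3.497
vertex -1.247 -0.851 -4.788
vertex -2.35 -3.016 -4.098
endloop
endfacet
facet normal 0.217 -0.862 -0.458
outer loop
vertex -0.963 -1.98 -5.39
vertex 0.074 -2.212 -4.463
vertex -2.35 -3.016 -4.098
endloop
endfacet
facet normal -0.736 0.165 -0.657
outer loop
vertex -2.35 -3.016 -4.098
vertex -1.247 -0.851 -4.788
vertex -0.963 -1.98 -5.39
endloop
endfacet
facet normal 0.642 0.480 -0.598
outer loop
vertex -0.963 -1.98 -5.39
vertex -0.21 -1.084 -3.862
vertex 0.074 -2.212 -4.463
endloop
endfacet
facet normal 0.642 0.480 -0.598
outer loop
vertex -1.247 -0.851 -4.788
vertex -0.21 -1.084 -3.862
vertex -0.963 -1.98 -5.39
endloop
endfacet
facet normal 0.584 -0.283 -0.761
outer loop
vertex 3.445 -1.18 -2.658
vertex 2.756 -1.81 -2.953
vertex 2.963 -0.871 -3.143
endloop
endfacet
facet normal 0.135 0.891 0.433
outer loop
vertex 3.445 -1.18 -2.658
vertex 2.963 -0.871 -3.143
vertex 1.844 -1.37 -1.767
endloop
endfacet
facet normal 0.584 -0.283 -0.761
outer loop
vertex 2.963 -0.871 -3.143
vertex 2.756 -1.81 -2.953
vertex 2.359 -1.113 -3.517
endloop
endfacet
facet normal -0.384 0.923 0.023
outer loop
vertex 2.963 -0.871 -3.143
vertex 2.359 -1.113 -3.517
vertex 1.844 -1.37 -1.767
endloop
endfacet
facet normal 0.585 -0.282 -0.760
outer loop
vertex 2.359 -1.113 -3.517
vertex 2.756 -1.81 -2.953
vertex 1.988 -1.764 -3.561
endloop
endfacet
facet normal -0.850 0.496 -0.177
outer loop
vertex 2.359 -1.113 -3.517
vertex 1.988 -1.764 -3.561
vertex 1.844 -1.37 -1.767
endloop
endfacet
facet normal 0.585 -0.283 -0.760
outer loop
vertex 1.988 -1.764 -3.561
vertex 2.756 -1.81 -2.953
vertex 2.066 -2.441 -3.249
endloop
endfacet
facet normal -0.989 -0.137 -0.049
outer loop
vertex 1.988 -1.764 -3.561
vertex 2.066 -2.441 -3.249
vertex 1.844 -1.37 -1.767
endloop
endfacet
facet normal 0.584 -0.282 -0.761
outer loop
vertex 2.066 -2.441 -3.249
vertex 2.756 -1.81 -2.953
vertex 2.549 -2.749 -2.764
endloop
endfacet
facet normal -0.721 -0.608 0.332
outer loop
vertex 2.066 -2.441 -3.249
vertex 2.549 -2.749 -2.764
vertex 1.844 -1.37 -1.767
endloop
endfacet
facet normal 0.585 -0.282 -0.761
outer loop
vertex 2.549 -2.749 -2.764
vertex 2.756 -1.81 -2.953
vertex 3.152 -2.507 -2.39
endloop
endfacet
facet normal -0.203 -0.640 0.741
outer loop
vertex 2.549 -2.749 -2.764
vertex 3.152 -2.507 -2.39
vertex 1.844 -1.37 -1.767
endloop
endfacet
facet normal 0.584 -0.283 -0.761
outer loop
vertex 3.152 -2.507 -2.39
vertex 2.756 -1.81 -2.953
vertex 3.524 -1.857 -2.346
endloop
endfacet
facet normal 0.262 -0.214 0.941
outer loop
vertex 3.152 -2.507 -2.39
vertex 3.524 -1.857 -2.346
vertex 1.844 -1.37 -1.767
endloop
endfacet
facet normal 0.584 -0.283 -0.761
outer loop
vertex 3.524 -1.857 -2.346
vertex 2.756 -1.81 -2.953
vertex 3.445 -1.18 -2.658
endloop
endfacet
facet normal 0.402 0.421 0.813
outer loop
vertex 3.524 -1.857 -2.346
vertex 3.445 -1.18 -2.658
vertex 1.844 -1.37 -1.767
endloop
endfacet
facet normal -0.956 0.159 0.247
outer loop
vertex -1.928 0.939 -1.614
vertex -2.133 2.236 -3.24
vertex -2.288 -0.059 -2.365
endloop
endfacet
facet normal 0.098 -0.621 0.778
outer loop
vertex -1.227 -0.236 -2.64
vertex -1.928 0.939 -1.614
vertex -2.288 -0.059 -2.365
endloop
endfacet
facet normal -0.956 0.159 0.247
outer loop
vertex -2.288 -0.059 -2.365
vertex -2.133 2.236 -3.24
vertex -2.493 1.238 -3.991
endloop
endfacet
facet normal -0.278 -0.768 -0.577
outer loop
vertex -2.493 1.238 -3.991
vertex -1.227 -0.236 -2.64
vertex -2.288 -0.059 -2.365
endloop
endfacet
facet normal 0.278 0.768 0.577
outer loop
vertex -1.928 0.939 -1.614
vertex -1.072 2.059 -3.515
vertex -2.133 2.236 -3.24
endloop
endfacet
facet normal 0.098 -0.621 0.778
outer loop
vertex -0.867 0.762 -1.889
vertex -1.928 0.939 -1.614
vertex -1.227 -0.236 -2.64
endloop
endfacet
facet normal 0.278 0.768 0.577
outer loop
vertex -0.867 0.762 -1.889
vertex -1.072 2.059 -3.515
vertex -1.928 0.939 -1.614
endloop
endfacet
facet normal -0.098 0.621 -0.778
outer loop
vertex -2.133 2.236 -3.24
vertex -1.072 2.059 -3.515
vertex -2.493 1.238 -3.991
endloop
endfacet
facet normal -0.278 -0.768 -0.577
outer loop
vertex -1.432 1.061 -4.266
vertex -1.227 -0.236 -2.64
vertex -2.493 1.238 -3.991
endloop
endfacet
facet normal -0.098 0.621 -0.778
outer loop
vertex -2.493 1.238 -3.991
vertex -1.072 2.059 -3.515
vertex -1.432 1.061 -4.266
endloop
endfacet
facet normal 0.956 -0.159 -0.247
outer loop
vertex -1.432 1.061 -4.266
vertex -0.867 0.762 -1.889
vertex -1.227 -0.236 -2.64
endloop
endfacet
facet normal 0.956 -0.159 -0.247
outer loop
vertex -1.072 2.059 -3.515
vertex -0.867 0.762 -1.889
vertex -1.432 1.061 -4.266
endloop
endfacet

endsolid
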